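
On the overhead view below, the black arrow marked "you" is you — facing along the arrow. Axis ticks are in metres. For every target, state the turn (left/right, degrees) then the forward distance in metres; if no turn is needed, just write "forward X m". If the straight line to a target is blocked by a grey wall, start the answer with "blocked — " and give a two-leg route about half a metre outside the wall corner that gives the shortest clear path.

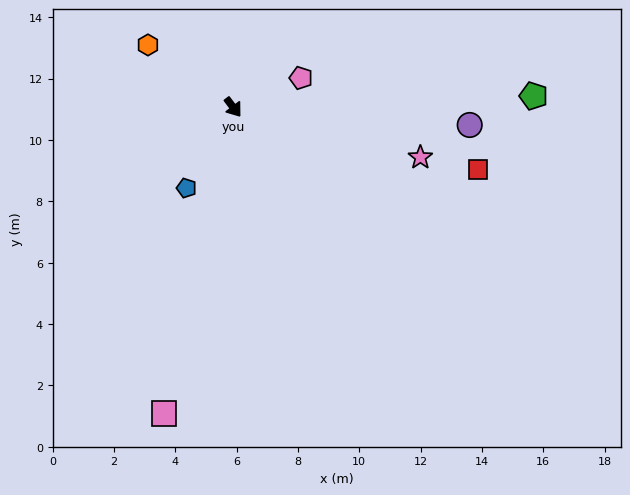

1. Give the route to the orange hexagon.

turn right 163°, forward 3.4 m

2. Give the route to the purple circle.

turn left 49°, forward 7.7 m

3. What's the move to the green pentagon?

turn left 55°, forward 9.8 m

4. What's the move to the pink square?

turn right 50°, forward 10.2 m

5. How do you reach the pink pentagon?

turn left 76°, forward 2.4 m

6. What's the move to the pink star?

turn left 38°, forward 6.3 m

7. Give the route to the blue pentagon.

turn right 67°, forward 3.0 m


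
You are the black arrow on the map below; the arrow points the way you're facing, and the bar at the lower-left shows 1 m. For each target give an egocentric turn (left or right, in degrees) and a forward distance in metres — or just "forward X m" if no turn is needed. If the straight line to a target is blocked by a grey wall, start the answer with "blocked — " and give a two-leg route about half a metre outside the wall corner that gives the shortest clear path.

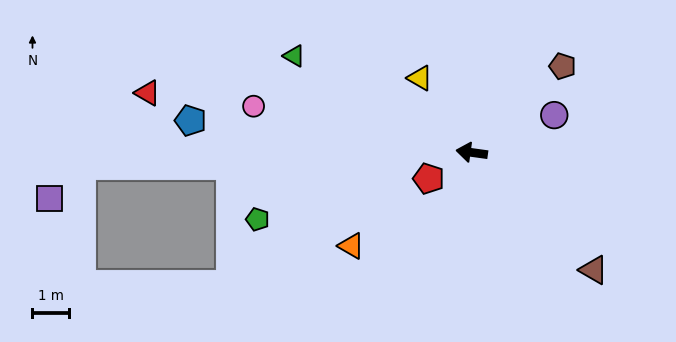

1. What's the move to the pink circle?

turn right 4°, forward 6.2 m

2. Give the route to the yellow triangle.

turn right 47°, forward 2.5 m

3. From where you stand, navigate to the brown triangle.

turn left 144°, forward 4.7 m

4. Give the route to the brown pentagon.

turn right 129°, forward 3.5 m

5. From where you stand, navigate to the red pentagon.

turn left 39°, forward 1.4 m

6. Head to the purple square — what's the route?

blocked — turn left 10°, forward 10.8 m, then turn left 45°, forward 1.3 m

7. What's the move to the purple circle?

turn right 148°, forward 2.5 m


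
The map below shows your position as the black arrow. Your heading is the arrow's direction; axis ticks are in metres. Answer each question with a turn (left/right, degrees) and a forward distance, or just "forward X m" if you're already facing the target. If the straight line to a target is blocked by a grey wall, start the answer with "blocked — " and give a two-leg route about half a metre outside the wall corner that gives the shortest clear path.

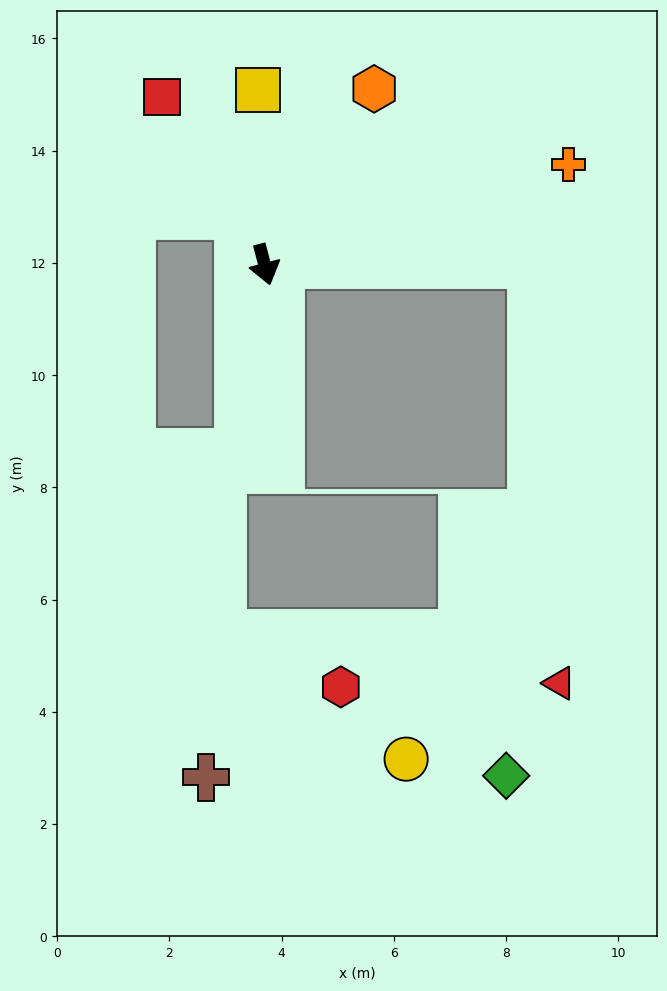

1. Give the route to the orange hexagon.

turn left 133°, forward 3.7 m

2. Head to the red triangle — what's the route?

blocked — turn left 75°, forward 4.8 m, then turn right 86°, forward 7.5 m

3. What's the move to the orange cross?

turn left 94°, forward 5.7 m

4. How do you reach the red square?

turn right 163°, forward 3.5 m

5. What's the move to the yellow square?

turn left 168°, forward 3.1 m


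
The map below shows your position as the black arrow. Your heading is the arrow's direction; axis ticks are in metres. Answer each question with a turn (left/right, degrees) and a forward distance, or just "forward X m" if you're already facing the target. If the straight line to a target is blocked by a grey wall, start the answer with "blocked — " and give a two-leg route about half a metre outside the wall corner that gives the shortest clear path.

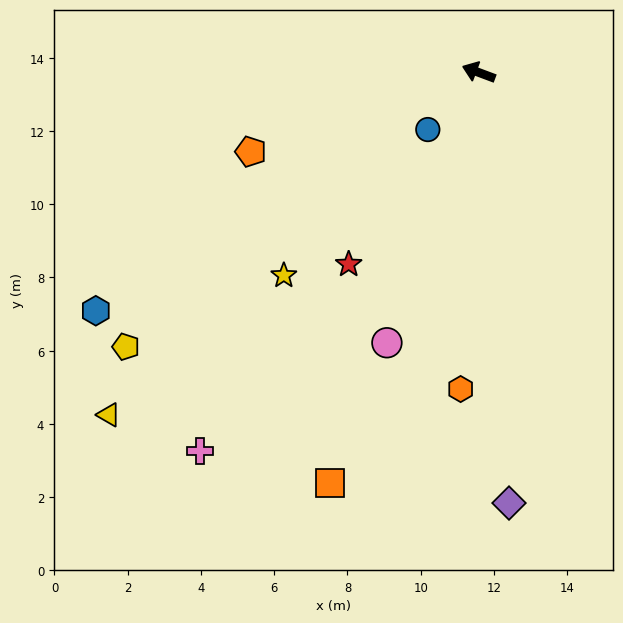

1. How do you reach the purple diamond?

turn left 115°, forward 11.8 m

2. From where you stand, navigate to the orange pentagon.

turn left 40°, forward 6.6 m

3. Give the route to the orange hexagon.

turn left 107°, forward 8.7 m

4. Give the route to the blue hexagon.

turn left 52°, forward 12.3 m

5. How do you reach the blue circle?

turn left 69°, forward 2.1 m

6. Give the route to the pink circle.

turn left 92°, forward 7.8 m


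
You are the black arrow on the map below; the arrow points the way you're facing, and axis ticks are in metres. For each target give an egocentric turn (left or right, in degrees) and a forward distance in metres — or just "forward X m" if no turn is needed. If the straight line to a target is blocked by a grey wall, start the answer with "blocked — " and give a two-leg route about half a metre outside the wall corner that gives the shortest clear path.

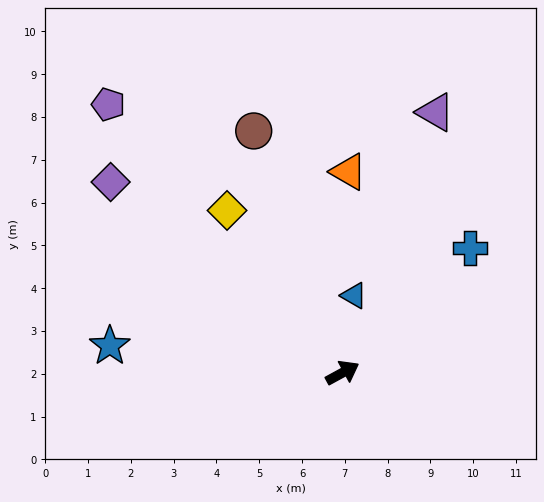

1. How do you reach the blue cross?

turn left 16°, forward 4.2 m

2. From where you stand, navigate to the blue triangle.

turn left 53°, forward 1.8 m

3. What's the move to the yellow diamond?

turn left 97°, forward 4.7 m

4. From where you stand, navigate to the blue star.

turn left 145°, forward 5.5 m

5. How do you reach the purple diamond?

turn left 112°, forward 7.0 m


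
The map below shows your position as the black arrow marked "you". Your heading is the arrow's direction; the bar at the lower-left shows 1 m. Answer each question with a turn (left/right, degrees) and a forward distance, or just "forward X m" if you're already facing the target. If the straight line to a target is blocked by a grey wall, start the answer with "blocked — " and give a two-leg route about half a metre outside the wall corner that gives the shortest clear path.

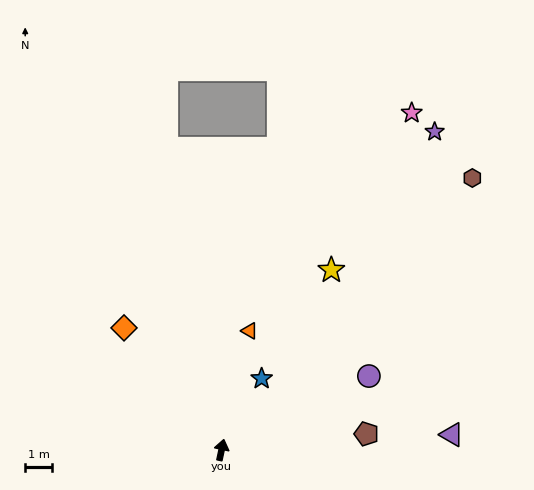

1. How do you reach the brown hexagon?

turn right 31°, forward 13.8 m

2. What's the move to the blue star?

turn right 17°, forward 3.1 m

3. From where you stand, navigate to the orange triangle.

forward 4.6 m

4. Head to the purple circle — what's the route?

turn right 51°, forward 6.1 m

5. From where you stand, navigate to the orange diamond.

turn left 51°, forward 5.8 m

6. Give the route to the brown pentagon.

turn right 72°, forward 5.4 m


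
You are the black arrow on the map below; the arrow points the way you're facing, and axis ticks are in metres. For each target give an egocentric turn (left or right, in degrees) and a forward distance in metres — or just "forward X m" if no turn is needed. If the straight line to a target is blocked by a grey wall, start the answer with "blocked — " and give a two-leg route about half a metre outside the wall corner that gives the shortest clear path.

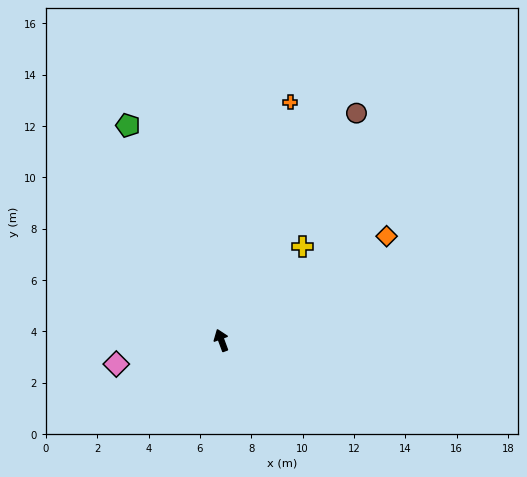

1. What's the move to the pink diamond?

turn left 82°, forward 4.2 m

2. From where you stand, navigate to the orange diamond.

turn right 78°, forward 7.6 m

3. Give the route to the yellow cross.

turn right 61°, forward 4.8 m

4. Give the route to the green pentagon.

turn left 3°, forward 9.1 m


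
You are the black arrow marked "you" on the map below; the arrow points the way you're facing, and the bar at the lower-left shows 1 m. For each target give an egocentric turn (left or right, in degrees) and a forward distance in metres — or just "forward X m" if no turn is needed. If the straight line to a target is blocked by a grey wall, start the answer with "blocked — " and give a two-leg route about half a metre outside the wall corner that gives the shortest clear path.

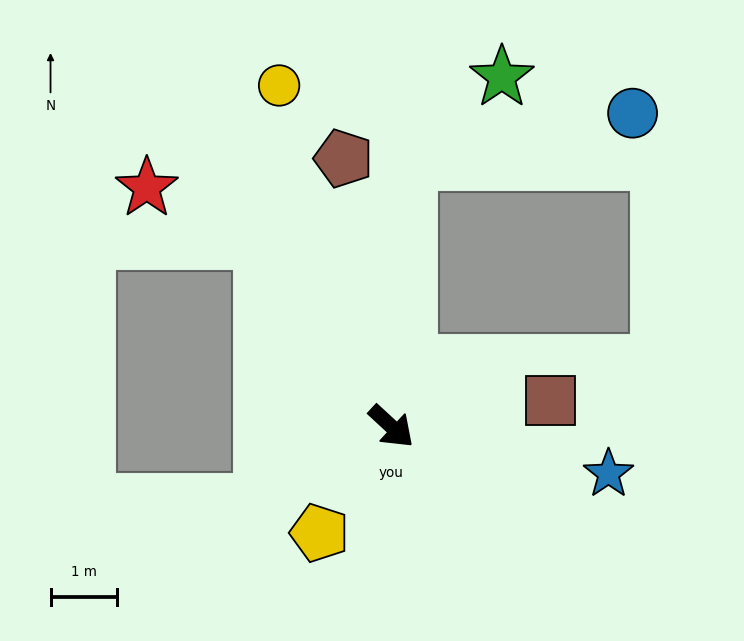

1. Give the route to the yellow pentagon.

turn right 81°, forward 1.9 m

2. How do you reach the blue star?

turn left 30°, forward 3.4 m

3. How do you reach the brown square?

turn left 52°, forward 2.4 m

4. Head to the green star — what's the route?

blocked — turn left 129°, forward 4.0 m, then turn right 44°, forward 1.9 m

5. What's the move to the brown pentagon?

turn left 143°, forward 4.1 m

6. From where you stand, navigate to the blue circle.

blocked — turn left 129°, forward 4.0 m, then turn right 74°, forward 3.5 m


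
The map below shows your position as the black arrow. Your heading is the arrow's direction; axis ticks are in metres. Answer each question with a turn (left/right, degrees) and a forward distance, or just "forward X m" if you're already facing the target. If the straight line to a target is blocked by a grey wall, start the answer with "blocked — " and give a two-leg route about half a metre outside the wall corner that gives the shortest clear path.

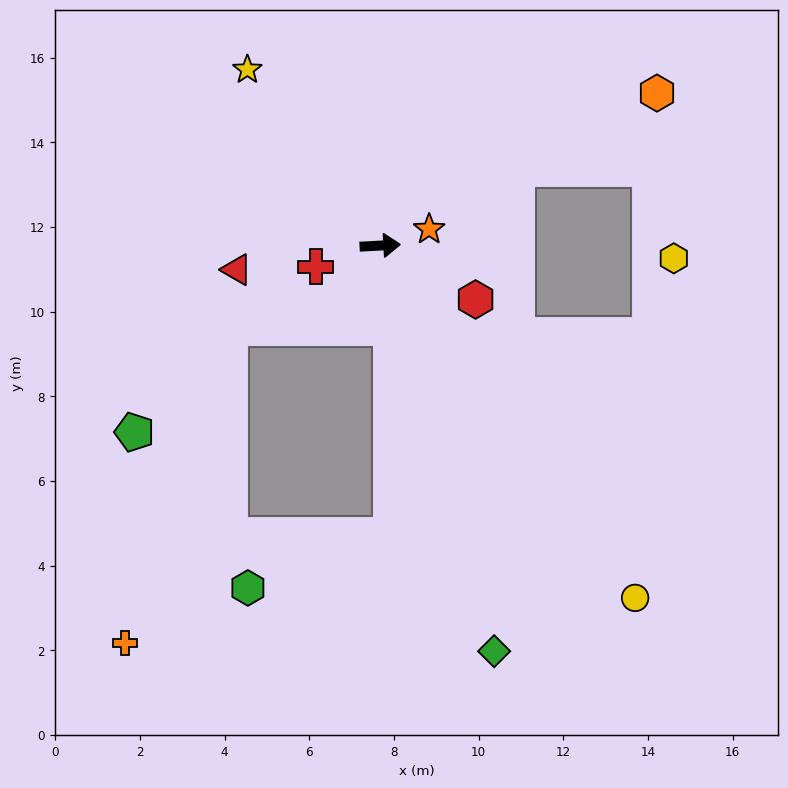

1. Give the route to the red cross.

turn right 165°, forward 1.6 m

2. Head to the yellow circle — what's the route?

turn right 57°, forward 10.3 m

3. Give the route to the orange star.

turn left 15°, forward 1.2 m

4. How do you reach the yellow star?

turn left 124°, forward 5.2 m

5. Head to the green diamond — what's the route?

turn right 77°, forward 10.0 m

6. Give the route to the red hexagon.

turn right 33°, forward 2.6 m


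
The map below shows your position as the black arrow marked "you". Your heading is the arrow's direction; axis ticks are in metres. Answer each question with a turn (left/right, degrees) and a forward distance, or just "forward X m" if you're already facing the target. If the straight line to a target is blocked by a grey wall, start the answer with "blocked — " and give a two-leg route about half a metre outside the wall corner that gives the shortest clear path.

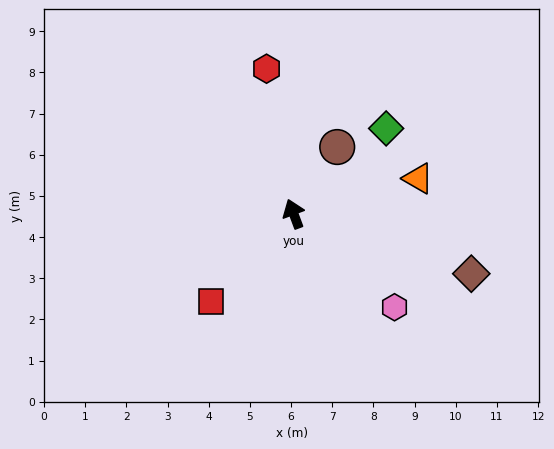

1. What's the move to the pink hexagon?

turn right 153°, forward 3.3 m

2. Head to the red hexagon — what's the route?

turn right 10°, forward 3.6 m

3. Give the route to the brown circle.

turn right 54°, forward 1.9 m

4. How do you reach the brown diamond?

turn right 129°, forward 4.6 m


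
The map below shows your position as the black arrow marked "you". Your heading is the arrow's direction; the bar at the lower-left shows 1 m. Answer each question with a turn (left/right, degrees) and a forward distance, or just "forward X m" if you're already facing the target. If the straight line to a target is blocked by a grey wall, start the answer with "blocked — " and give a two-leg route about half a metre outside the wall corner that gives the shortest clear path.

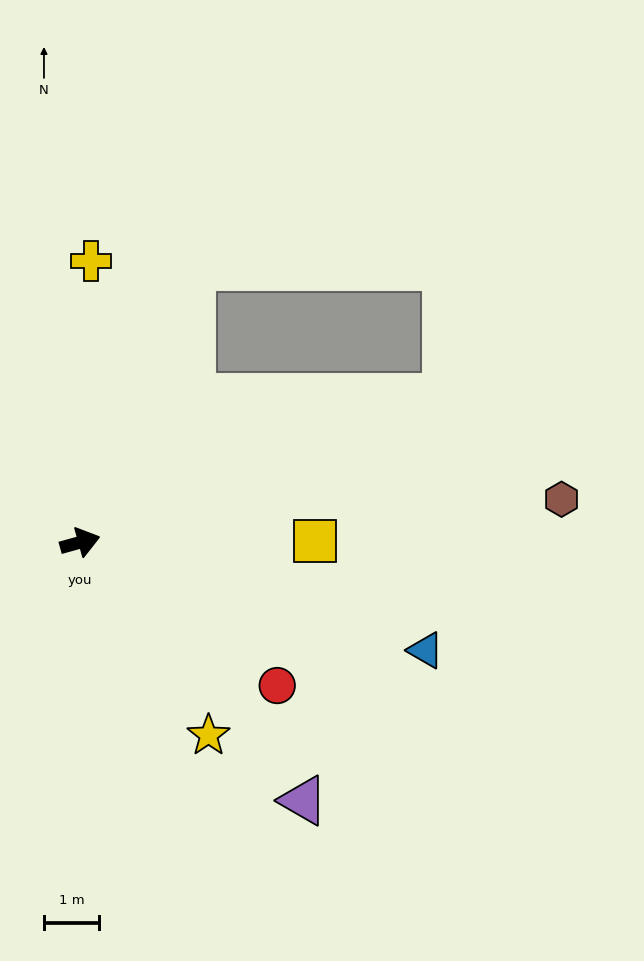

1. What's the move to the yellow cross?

turn left 72°, forward 5.1 m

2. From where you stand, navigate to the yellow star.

turn right 72°, forward 4.2 m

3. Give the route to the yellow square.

turn right 15°, forward 4.2 m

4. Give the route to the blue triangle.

turn right 33°, forward 6.5 m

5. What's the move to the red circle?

turn right 51°, forward 4.4 m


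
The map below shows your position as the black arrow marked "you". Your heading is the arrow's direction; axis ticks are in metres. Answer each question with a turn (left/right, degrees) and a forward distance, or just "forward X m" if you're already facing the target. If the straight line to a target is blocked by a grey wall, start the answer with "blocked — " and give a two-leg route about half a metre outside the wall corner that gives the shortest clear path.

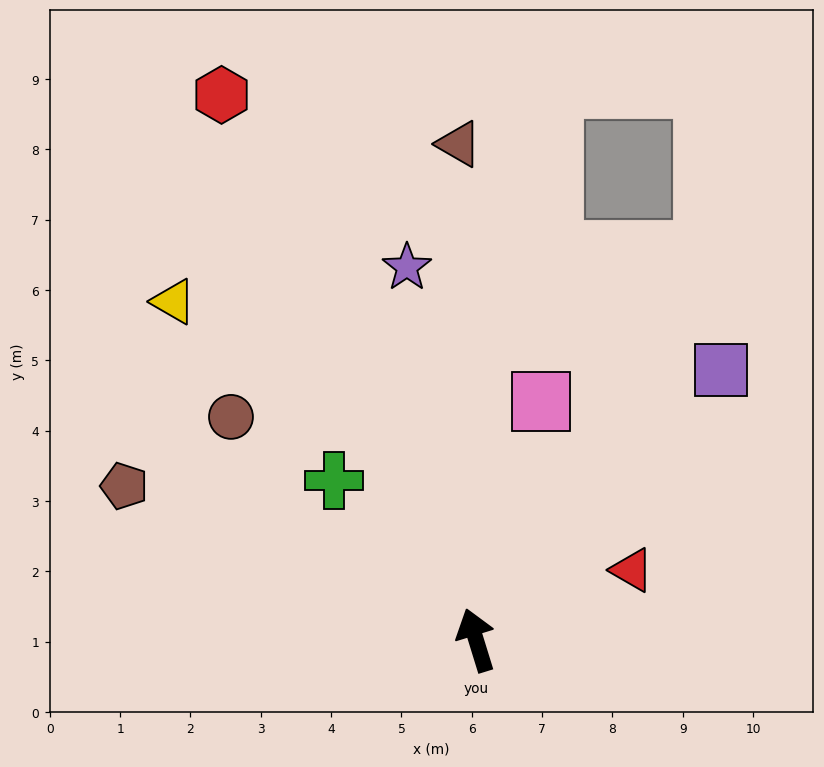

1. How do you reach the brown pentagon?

turn left 49°, forward 5.5 m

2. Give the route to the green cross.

turn left 25°, forward 3.0 m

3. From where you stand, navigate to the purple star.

turn right 7°, forward 5.4 m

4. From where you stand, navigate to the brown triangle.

turn right 15°, forward 7.1 m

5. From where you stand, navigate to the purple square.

turn right 59°, forward 5.2 m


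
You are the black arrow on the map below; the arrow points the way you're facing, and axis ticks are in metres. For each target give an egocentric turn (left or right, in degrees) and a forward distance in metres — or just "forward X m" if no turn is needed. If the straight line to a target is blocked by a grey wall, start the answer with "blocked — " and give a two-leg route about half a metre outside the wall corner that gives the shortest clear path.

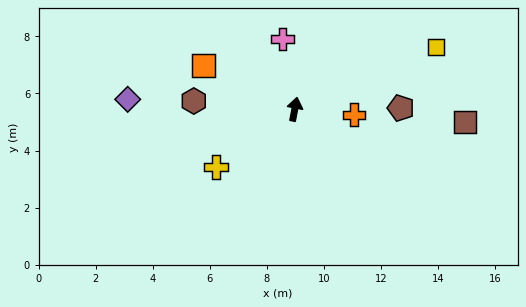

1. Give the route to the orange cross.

turn right 84°, forward 2.1 m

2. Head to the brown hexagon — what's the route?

turn left 96°, forward 3.6 m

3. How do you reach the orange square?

turn left 75°, forward 3.5 m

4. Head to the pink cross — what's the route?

turn left 21°, forward 2.5 m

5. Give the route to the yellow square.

turn right 55°, forward 5.4 m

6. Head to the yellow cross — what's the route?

turn left 137°, forward 3.4 m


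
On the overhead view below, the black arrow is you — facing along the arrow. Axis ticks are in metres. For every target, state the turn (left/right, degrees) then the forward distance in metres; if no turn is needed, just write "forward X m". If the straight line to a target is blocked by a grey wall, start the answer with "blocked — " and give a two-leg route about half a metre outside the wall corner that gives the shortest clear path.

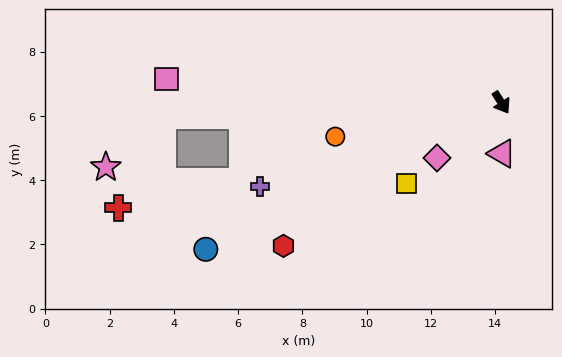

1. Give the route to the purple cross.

turn right 103°, forward 7.9 m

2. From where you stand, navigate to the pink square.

turn right 126°, forward 10.4 m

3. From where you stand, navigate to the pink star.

blocked — turn right 120°, forward 10.5 m, then turn left 40°, forward 2.4 m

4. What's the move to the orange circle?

turn right 111°, forward 5.3 m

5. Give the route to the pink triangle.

turn right 32°, forward 1.6 m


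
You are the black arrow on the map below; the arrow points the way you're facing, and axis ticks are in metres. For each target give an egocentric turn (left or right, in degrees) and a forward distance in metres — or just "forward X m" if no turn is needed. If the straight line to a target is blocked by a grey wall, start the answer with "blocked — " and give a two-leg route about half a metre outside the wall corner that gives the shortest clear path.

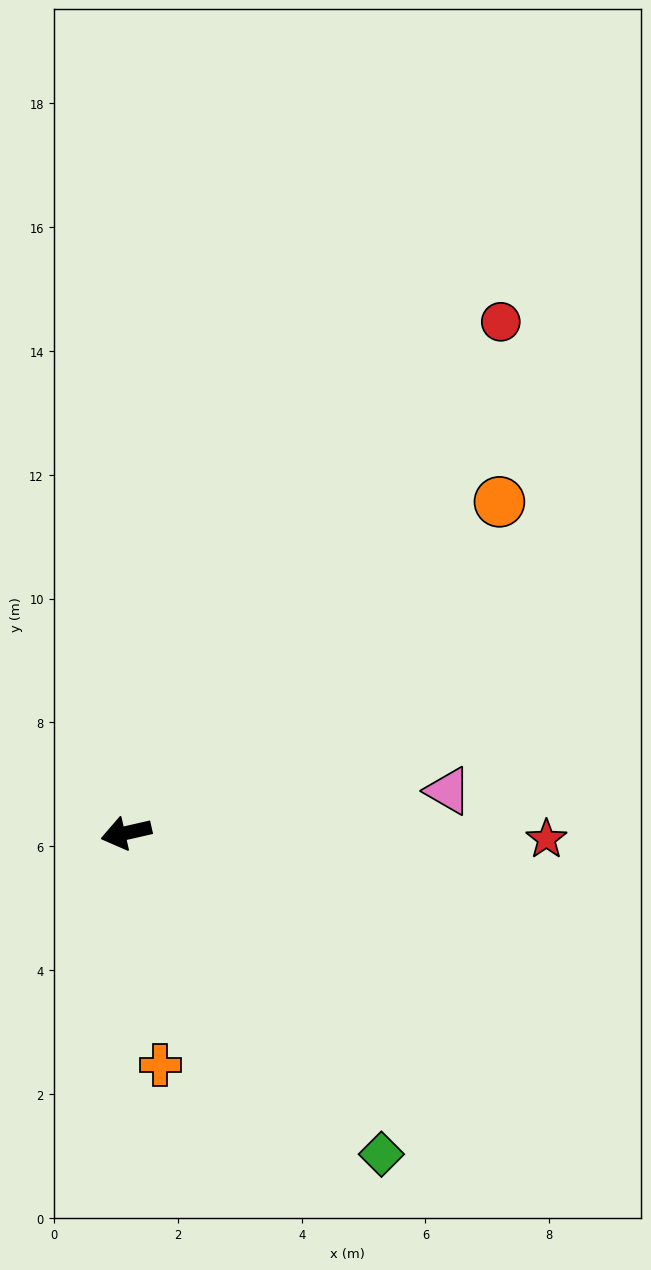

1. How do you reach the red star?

turn left 166°, forward 6.8 m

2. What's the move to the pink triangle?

turn left 175°, forward 5.2 m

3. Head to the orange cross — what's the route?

turn left 86°, forward 3.8 m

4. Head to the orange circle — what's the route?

turn right 151°, forward 8.1 m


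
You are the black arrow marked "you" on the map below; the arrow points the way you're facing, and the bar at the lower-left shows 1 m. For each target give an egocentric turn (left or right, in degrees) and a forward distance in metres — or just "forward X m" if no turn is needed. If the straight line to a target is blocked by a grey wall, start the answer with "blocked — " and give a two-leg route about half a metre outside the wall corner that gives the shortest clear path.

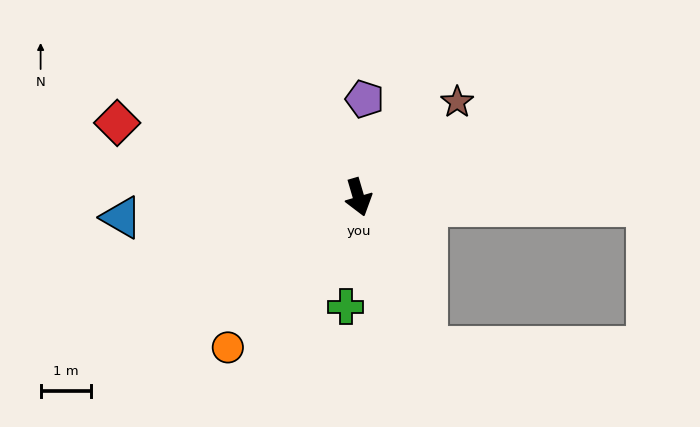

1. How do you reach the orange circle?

turn right 57°, forward 4.0 m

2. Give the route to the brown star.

turn left 118°, forward 2.7 m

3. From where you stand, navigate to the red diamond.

turn right 123°, forward 5.0 m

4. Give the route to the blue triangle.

turn right 101°, forward 4.8 m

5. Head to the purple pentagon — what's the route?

turn left 160°, forward 2.0 m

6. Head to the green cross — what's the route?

turn right 23°, forward 2.2 m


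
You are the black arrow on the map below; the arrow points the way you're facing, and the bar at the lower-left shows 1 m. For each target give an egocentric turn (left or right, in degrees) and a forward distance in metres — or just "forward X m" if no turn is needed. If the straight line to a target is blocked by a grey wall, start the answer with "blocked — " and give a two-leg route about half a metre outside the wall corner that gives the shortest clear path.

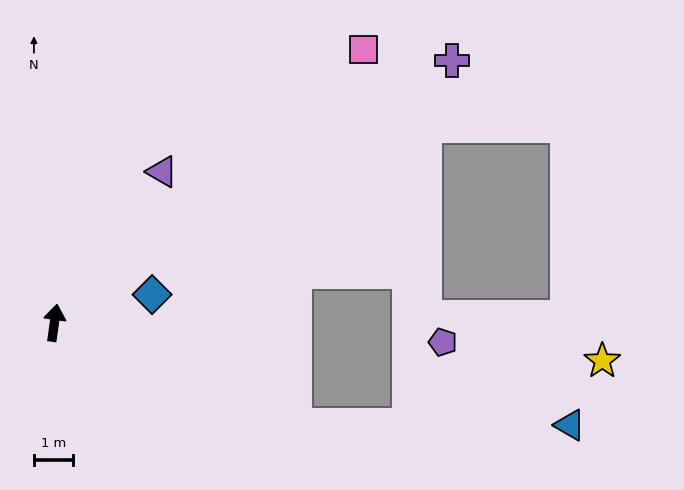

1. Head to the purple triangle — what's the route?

turn right 27°, forward 4.7 m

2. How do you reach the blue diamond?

turn right 66°, forward 2.6 m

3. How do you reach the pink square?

turn right 40°, forward 10.5 m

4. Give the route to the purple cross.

turn right 49°, forward 12.1 m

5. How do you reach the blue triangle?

blocked — turn right 105°, forward 6.7 m, then turn left 23°, forward 7.0 m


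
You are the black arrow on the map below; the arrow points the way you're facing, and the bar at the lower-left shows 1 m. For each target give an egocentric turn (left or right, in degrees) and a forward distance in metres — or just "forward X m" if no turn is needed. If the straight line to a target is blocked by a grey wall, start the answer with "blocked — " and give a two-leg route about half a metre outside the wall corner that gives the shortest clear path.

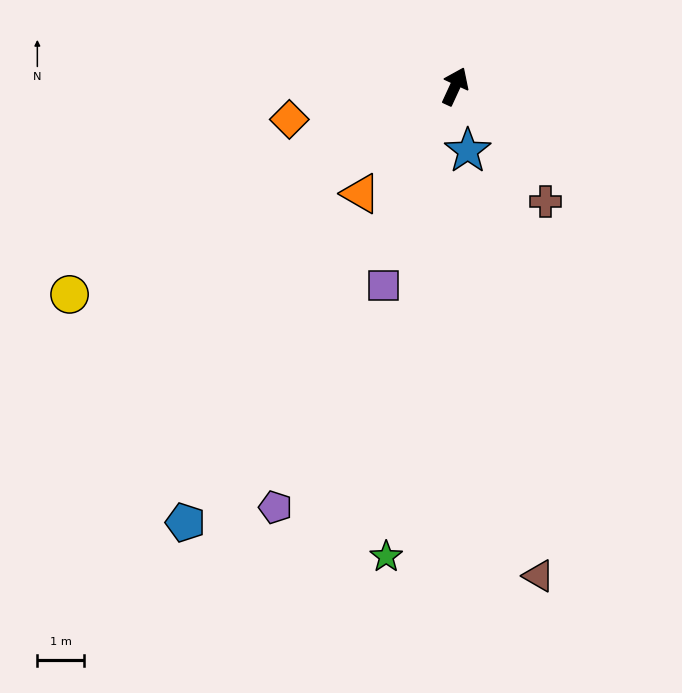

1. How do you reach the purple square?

turn right 175°, forward 4.5 m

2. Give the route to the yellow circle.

turn left 143°, forward 9.3 m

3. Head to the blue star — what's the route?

turn right 144°, forward 1.4 m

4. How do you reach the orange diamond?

turn left 126°, forward 3.6 m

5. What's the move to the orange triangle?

turn left 163°, forward 3.0 m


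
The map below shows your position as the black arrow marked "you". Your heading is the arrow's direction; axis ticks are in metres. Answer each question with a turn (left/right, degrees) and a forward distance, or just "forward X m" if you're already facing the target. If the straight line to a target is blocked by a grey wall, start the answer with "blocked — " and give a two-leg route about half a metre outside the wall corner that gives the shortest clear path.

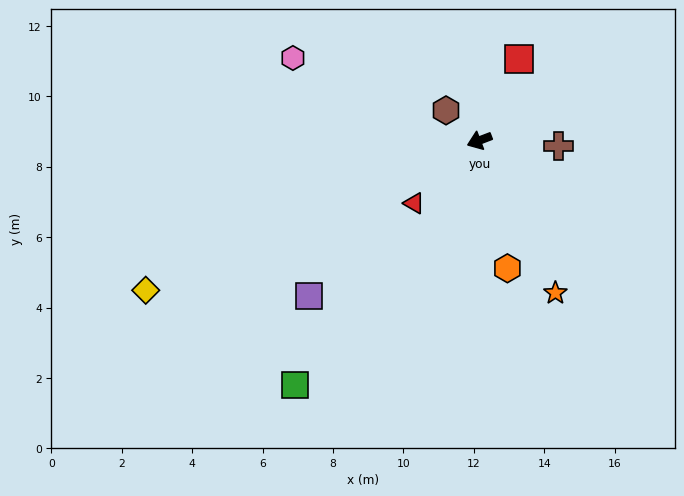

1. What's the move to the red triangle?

turn left 23°, forward 2.6 m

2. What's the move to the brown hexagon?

turn right 63°, forward 1.3 m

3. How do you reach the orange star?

turn left 96°, forward 4.8 m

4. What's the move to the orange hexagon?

turn left 81°, forward 3.7 m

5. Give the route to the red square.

turn right 137°, forward 2.6 m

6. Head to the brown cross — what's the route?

turn left 155°, forward 2.3 m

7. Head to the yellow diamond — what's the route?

turn left 3°, forward 10.4 m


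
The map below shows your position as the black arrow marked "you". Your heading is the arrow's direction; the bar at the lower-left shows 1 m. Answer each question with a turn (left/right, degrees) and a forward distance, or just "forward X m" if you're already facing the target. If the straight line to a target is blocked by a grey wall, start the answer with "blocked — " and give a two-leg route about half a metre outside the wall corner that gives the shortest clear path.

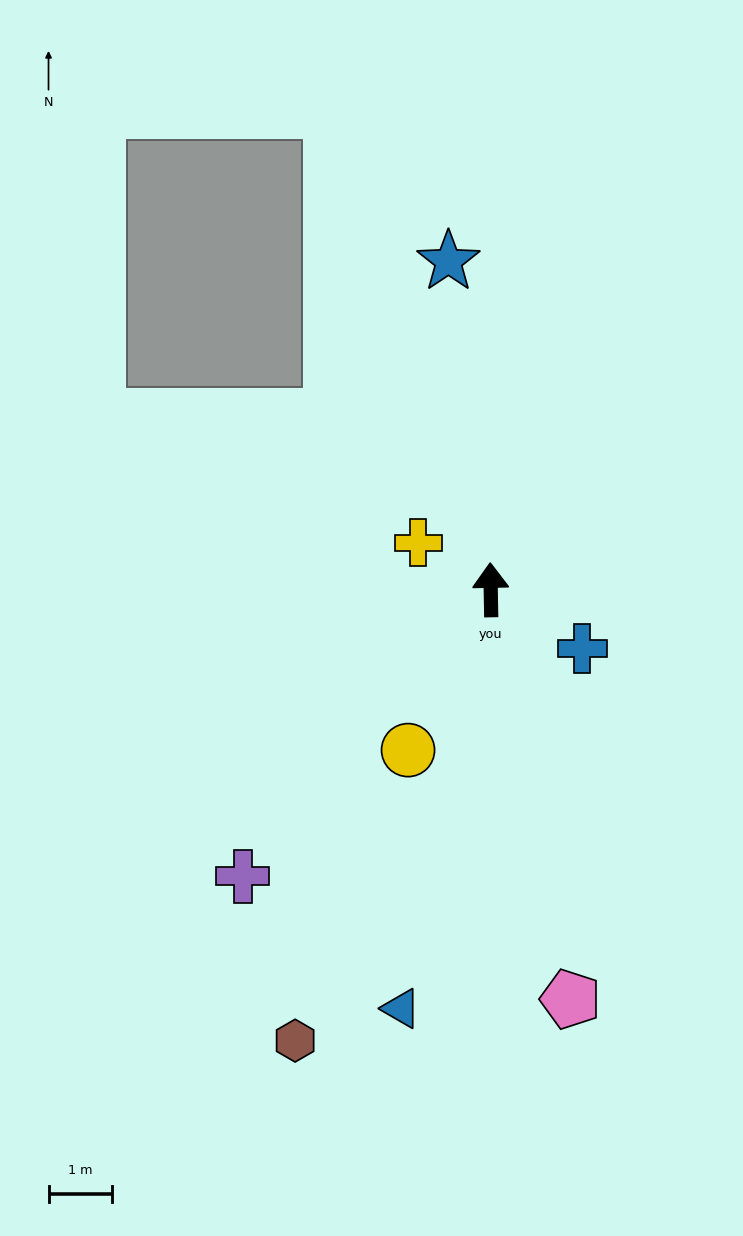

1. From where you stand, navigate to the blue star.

turn left 6°, forward 5.2 m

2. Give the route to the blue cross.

turn right 124°, forward 1.7 m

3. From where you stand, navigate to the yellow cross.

turn left 56°, forward 1.4 m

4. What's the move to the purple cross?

turn left 138°, forward 5.9 m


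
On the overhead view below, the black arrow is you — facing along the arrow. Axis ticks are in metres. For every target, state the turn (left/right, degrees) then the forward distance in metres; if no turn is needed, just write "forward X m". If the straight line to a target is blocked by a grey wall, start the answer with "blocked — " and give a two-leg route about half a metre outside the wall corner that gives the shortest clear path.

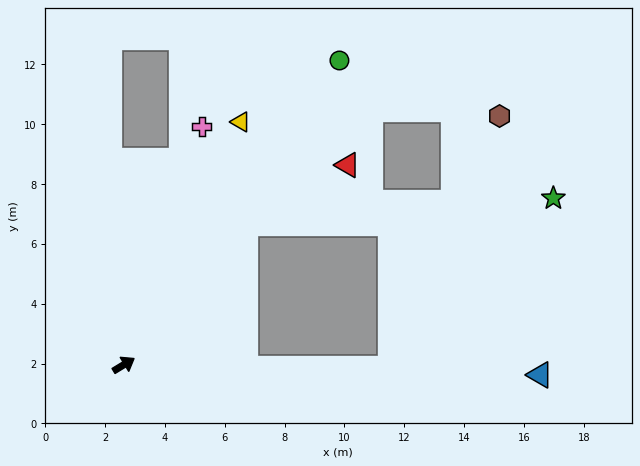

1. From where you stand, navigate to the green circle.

turn left 23°, forward 12.5 m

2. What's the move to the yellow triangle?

turn left 33°, forward 9.0 m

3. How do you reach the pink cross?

turn left 41°, forward 8.4 m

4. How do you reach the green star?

blocked — turn left 18°, forward 6.2 m, then turn right 45°, forward 10.3 m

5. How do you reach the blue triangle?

turn right 33°, forward 13.9 m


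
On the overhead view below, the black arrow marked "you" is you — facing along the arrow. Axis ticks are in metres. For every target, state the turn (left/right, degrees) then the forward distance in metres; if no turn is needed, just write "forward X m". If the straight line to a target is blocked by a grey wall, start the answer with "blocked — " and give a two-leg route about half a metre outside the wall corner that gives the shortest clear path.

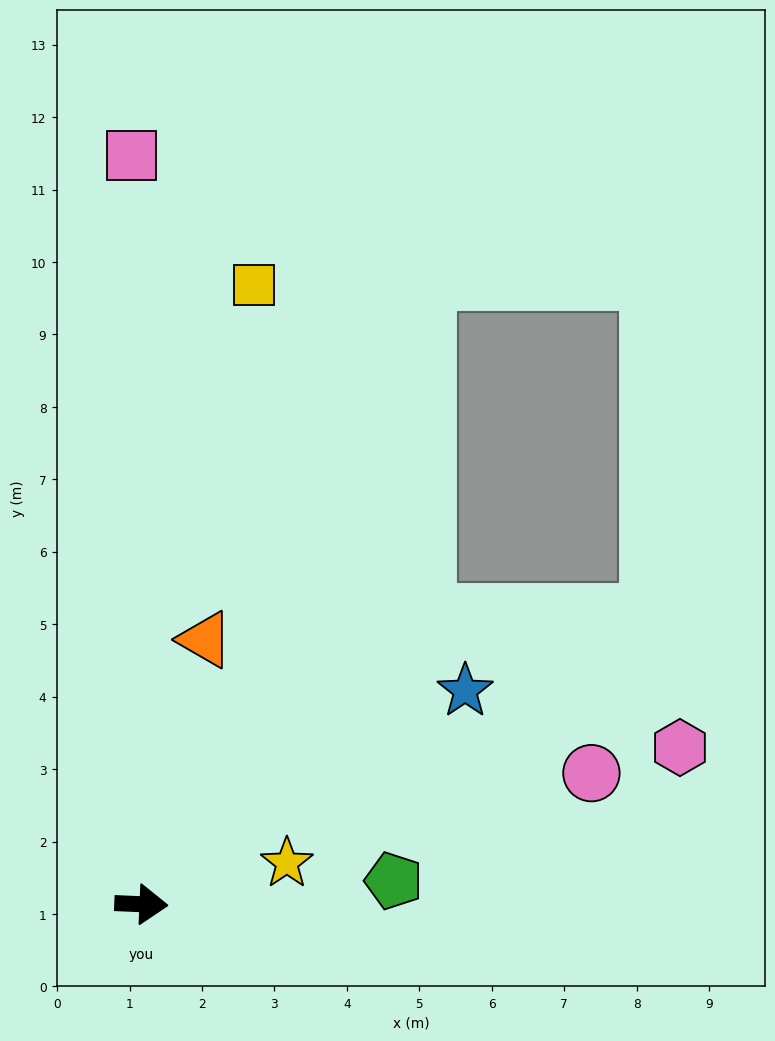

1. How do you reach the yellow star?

turn left 18°, forward 2.1 m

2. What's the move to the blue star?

turn left 36°, forward 5.4 m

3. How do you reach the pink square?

turn left 93°, forward 10.3 m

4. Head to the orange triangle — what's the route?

turn left 79°, forward 3.8 m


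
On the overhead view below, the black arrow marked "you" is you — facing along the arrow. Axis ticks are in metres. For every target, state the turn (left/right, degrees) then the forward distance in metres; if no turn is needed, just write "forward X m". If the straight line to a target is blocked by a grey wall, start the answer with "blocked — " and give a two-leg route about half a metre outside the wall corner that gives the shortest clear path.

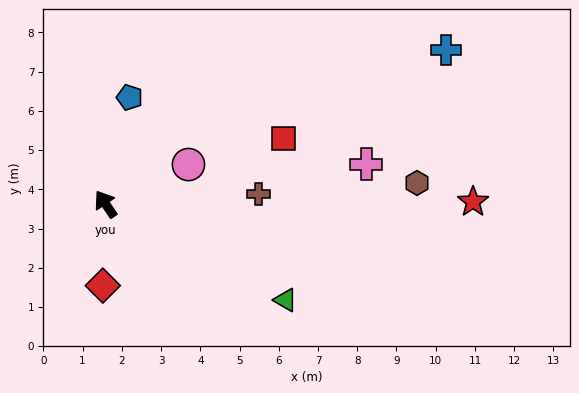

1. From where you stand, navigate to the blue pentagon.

turn right 47°, forward 2.8 m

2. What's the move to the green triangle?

turn right 152°, forward 5.2 m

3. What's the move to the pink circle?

turn right 99°, forward 2.3 m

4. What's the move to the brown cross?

turn right 120°, forward 3.9 m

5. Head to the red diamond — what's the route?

turn left 144°, forward 2.1 m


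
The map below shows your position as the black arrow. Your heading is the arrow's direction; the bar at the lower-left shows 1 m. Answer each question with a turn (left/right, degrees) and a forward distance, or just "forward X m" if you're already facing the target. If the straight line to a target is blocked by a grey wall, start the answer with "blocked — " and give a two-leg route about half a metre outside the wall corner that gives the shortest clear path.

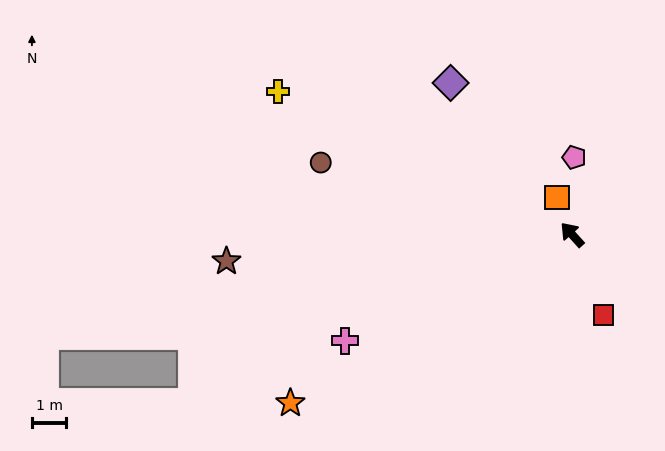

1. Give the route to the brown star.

turn left 52°, forward 10.0 m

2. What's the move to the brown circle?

turn left 32°, forward 7.6 m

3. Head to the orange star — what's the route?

turn left 79°, forward 9.5 m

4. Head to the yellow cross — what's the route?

turn left 22°, forward 9.5 m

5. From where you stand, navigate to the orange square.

turn right 19°, forward 1.2 m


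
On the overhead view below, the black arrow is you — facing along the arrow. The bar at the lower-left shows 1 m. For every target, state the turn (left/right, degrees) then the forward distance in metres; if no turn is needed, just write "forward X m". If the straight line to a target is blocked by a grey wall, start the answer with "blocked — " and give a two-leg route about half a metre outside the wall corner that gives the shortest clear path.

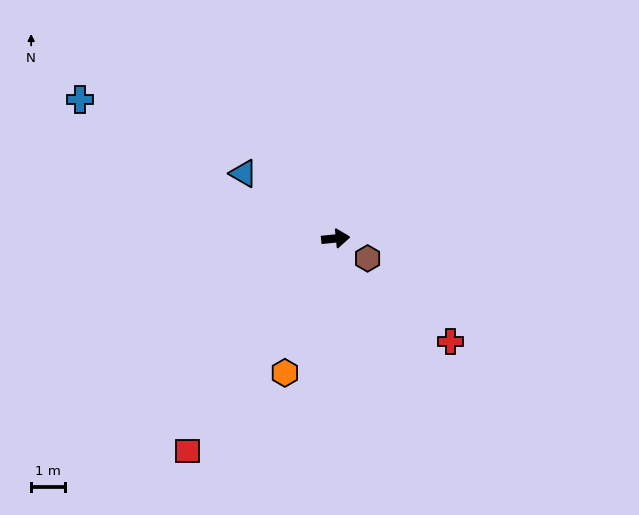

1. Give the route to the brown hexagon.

turn right 38°, forward 1.1 m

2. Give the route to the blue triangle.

turn left 139°, forward 3.3 m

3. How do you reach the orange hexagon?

turn right 116°, forward 4.2 m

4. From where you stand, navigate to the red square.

turn right 131°, forward 7.6 m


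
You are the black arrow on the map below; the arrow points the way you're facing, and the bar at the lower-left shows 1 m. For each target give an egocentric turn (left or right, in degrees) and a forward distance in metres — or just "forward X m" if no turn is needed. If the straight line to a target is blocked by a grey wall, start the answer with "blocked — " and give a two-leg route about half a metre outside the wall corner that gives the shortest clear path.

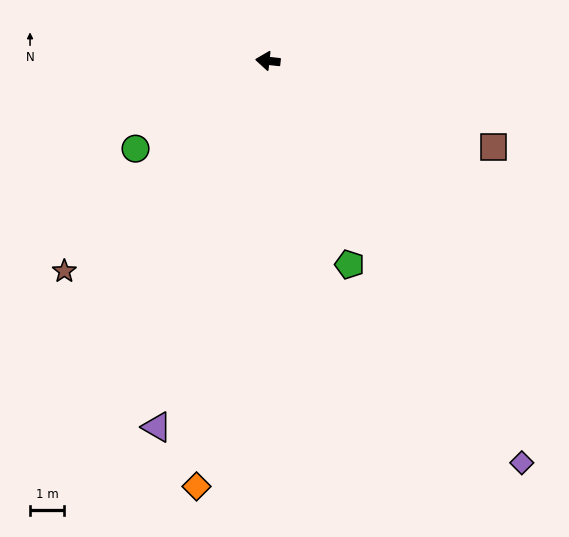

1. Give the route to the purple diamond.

turn left 128°, forward 13.8 m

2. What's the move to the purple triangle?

turn left 79°, forward 11.1 m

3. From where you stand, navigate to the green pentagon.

turn left 118°, forward 6.4 m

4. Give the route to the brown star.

turn left 52°, forward 8.5 m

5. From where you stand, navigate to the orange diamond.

turn left 87°, forward 12.6 m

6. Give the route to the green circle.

turn left 40°, forward 4.6 m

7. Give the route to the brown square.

turn left 165°, forward 7.0 m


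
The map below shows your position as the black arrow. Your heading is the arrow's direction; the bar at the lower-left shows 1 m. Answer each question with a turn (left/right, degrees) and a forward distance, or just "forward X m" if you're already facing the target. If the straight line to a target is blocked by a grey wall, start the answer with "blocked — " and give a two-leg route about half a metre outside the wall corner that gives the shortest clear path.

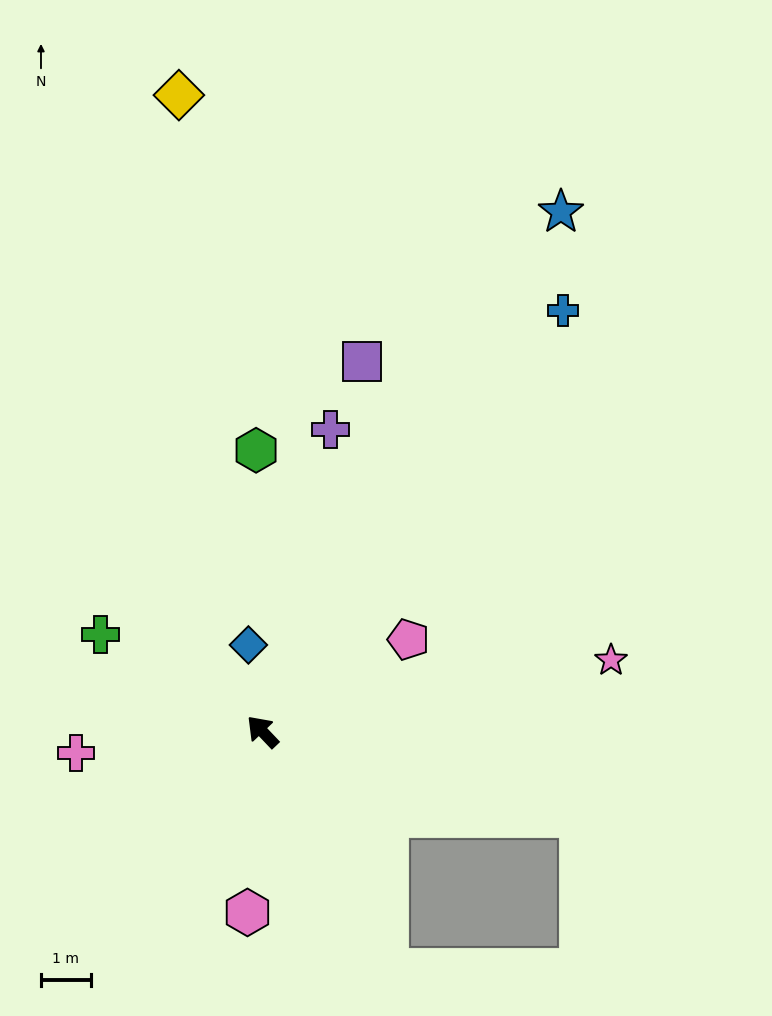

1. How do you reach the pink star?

turn right 122°, forward 7.2 m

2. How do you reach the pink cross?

turn left 53°, forward 3.8 m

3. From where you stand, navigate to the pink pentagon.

turn right 101°, forward 3.5 m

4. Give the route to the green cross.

turn left 15°, forward 3.8 m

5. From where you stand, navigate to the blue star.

turn right 73°, forward 12.1 m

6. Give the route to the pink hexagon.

turn left 132°, forward 3.7 m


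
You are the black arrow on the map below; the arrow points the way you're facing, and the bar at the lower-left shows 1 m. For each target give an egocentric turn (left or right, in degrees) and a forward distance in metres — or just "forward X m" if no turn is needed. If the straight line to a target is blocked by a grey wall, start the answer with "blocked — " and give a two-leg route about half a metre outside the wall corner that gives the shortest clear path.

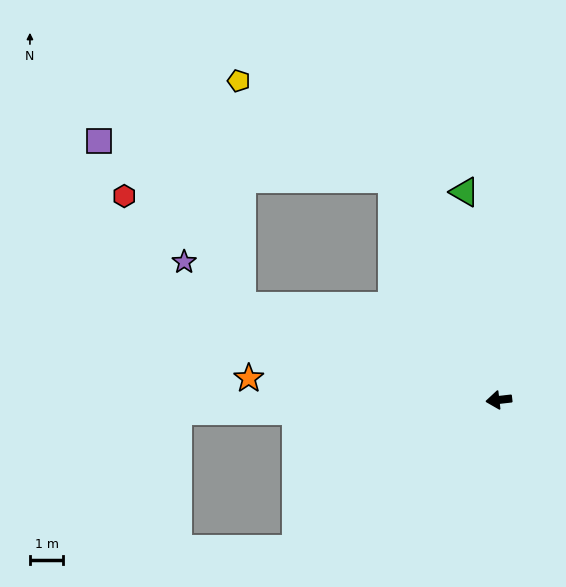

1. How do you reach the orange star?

turn right 11°, forward 7.6 m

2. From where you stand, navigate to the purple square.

blocked — turn right 71°, forward 7.4 m, then turn left 57°, forward 8.9 m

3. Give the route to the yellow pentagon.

blocked — turn right 71°, forward 7.4 m, then turn left 32°, forward 5.5 m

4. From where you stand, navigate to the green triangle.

turn right 87°, forward 6.4 m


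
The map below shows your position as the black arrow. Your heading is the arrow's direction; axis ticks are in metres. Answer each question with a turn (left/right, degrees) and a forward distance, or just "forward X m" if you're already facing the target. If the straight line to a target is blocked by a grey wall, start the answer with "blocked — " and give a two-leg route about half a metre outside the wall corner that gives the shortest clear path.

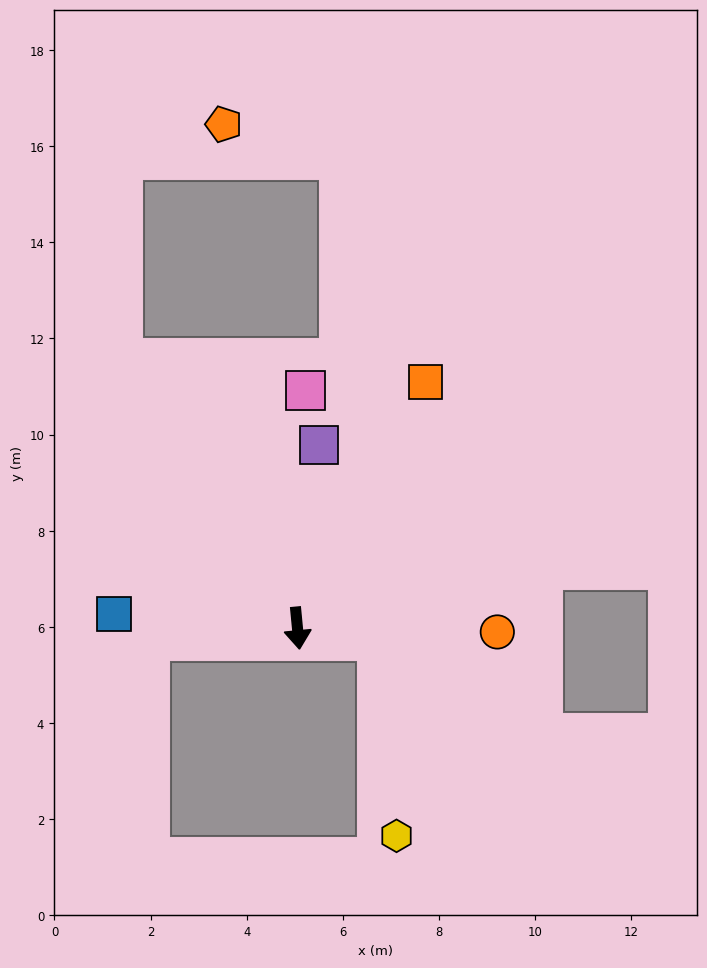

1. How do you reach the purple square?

turn left 168°, forward 3.8 m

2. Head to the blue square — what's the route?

turn right 100°, forward 3.8 m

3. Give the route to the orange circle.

turn left 83°, forward 4.2 m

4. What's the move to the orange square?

turn left 147°, forward 5.8 m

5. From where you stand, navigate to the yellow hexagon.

blocked — turn left 76°, forward 1.7 m, then turn right 76°, forward 4.1 m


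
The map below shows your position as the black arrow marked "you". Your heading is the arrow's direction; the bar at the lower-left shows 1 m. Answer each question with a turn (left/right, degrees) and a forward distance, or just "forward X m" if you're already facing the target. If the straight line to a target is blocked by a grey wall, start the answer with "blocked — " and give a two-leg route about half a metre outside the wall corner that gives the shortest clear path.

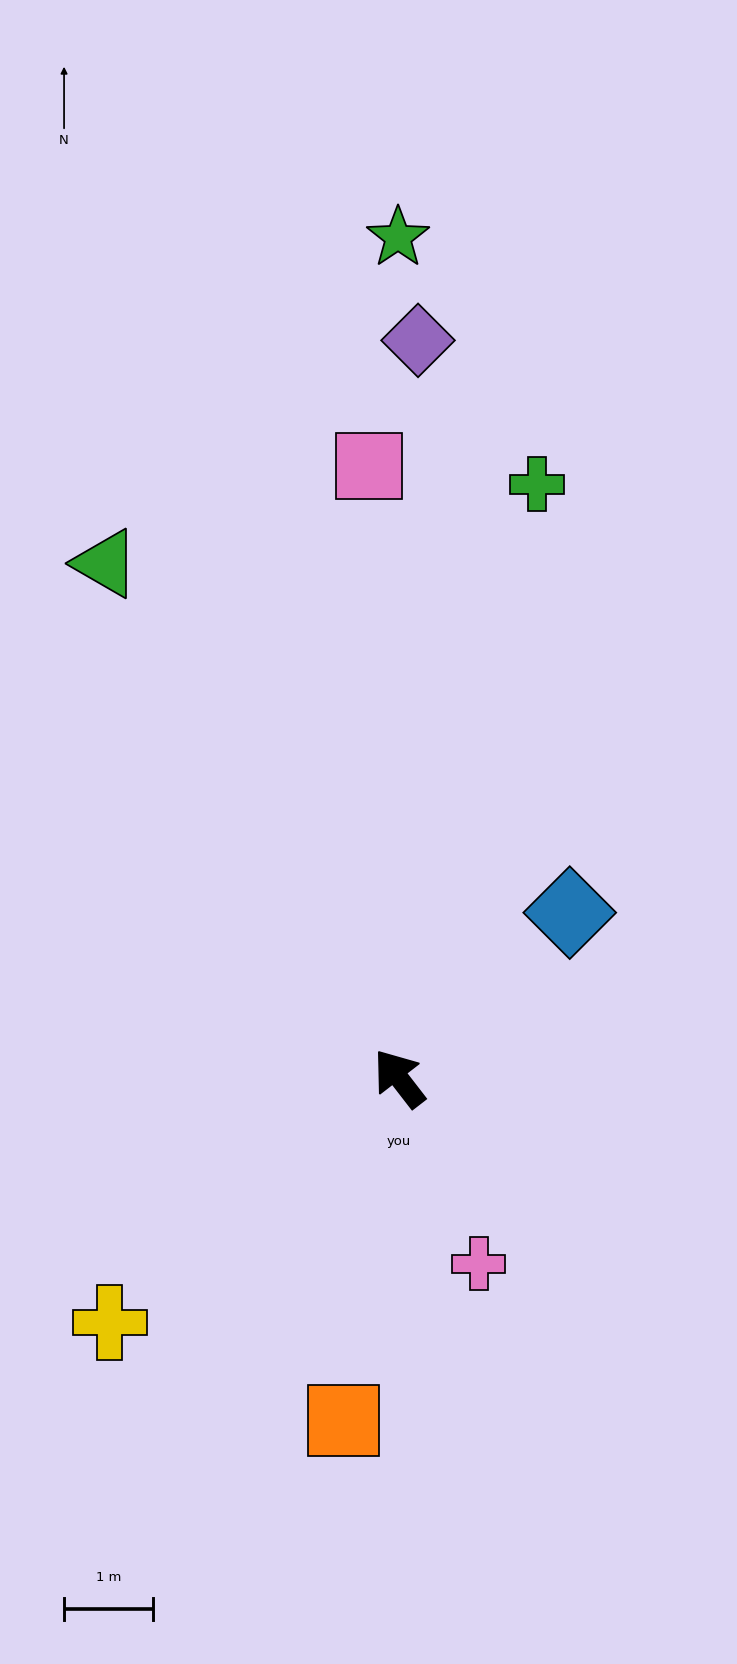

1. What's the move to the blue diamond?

turn right 84°, forward 2.7 m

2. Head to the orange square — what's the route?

turn left 133°, forward 3.9 m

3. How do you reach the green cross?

turn right 51°, forward 6.8 m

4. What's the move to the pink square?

turn right 35°, forward 6.9 m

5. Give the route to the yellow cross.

turn left 93°, forward 4.2 m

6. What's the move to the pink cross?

turn left 166°, forward 2.3 m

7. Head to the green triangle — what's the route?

turn right 8°, forward 6.6 m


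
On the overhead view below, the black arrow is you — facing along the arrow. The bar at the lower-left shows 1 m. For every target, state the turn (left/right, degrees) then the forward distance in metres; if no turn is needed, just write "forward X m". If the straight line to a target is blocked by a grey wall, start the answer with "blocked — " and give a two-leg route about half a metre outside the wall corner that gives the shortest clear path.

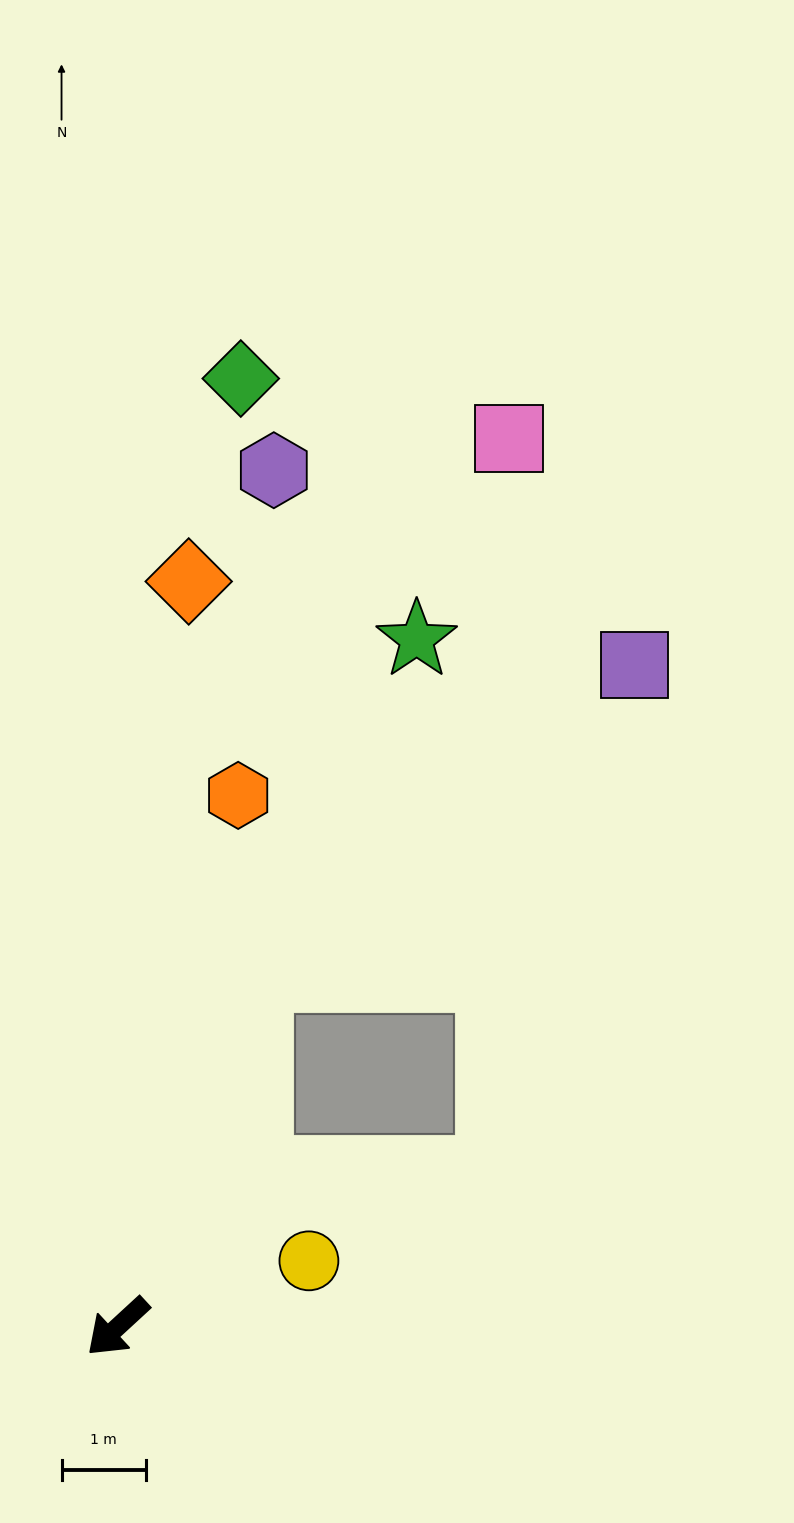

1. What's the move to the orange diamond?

turn right 138°, forward 8.9 m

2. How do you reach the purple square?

blocked — turn right 154°, forward 4.5 m, then turn right 29°, forward 5.8 m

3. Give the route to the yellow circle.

turn left 156°, forward 2.4 m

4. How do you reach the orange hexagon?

turn right 145°, forward 6.5 m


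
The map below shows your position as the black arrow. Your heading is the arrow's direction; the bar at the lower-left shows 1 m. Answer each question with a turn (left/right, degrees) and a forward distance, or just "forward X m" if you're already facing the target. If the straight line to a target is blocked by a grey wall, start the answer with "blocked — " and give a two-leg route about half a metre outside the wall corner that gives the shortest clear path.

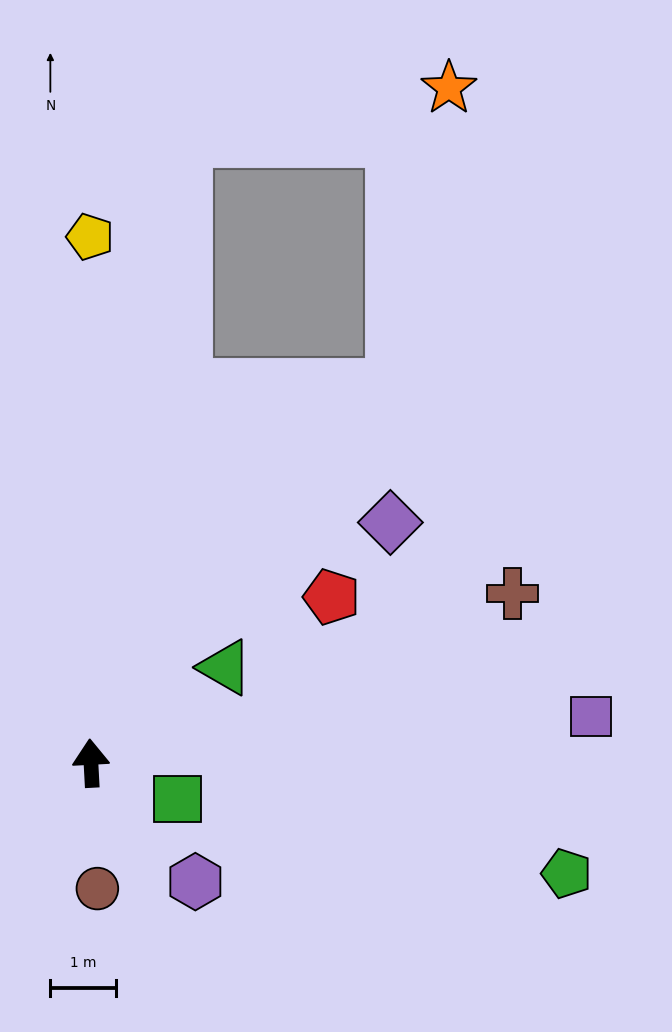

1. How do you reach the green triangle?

turn right 58°, forward 2.5 m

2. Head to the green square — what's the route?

turn right 115°, forward 1.4 m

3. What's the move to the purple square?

turn right 88°, forward 7.6 m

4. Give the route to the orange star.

blocked — turn right 42°, forward 7.3 m, then turn left 28°, forward 4.6 m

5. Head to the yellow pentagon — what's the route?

turn right 3°, forward 8.0 m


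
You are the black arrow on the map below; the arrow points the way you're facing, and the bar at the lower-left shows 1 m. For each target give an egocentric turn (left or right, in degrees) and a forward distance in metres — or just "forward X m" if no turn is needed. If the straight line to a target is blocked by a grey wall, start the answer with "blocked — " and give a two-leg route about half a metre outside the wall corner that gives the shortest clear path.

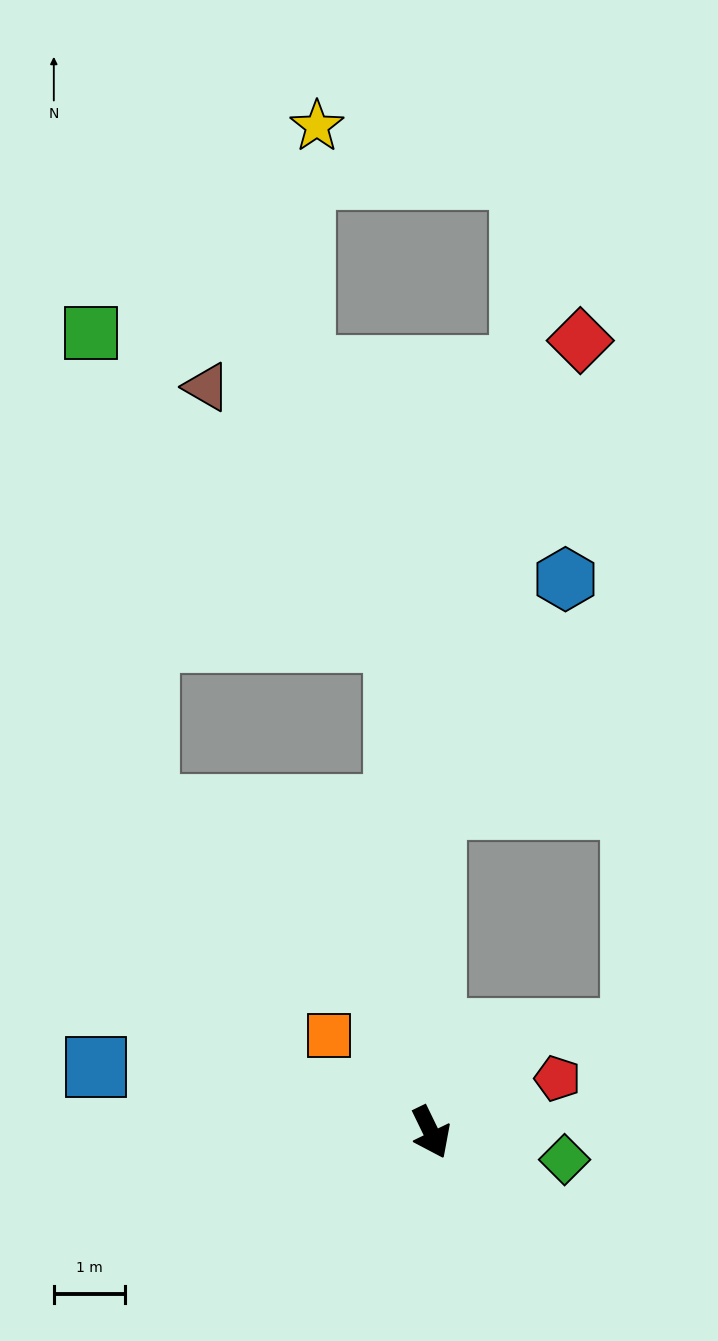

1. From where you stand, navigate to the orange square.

turn right 159°, forward 2.0 m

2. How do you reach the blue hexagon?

blocked — turn left 153°, forward 4.5 m, then turn right 28°, forward 3.7 m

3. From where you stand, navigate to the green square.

blocked — turn left 158°, forward 6.9 m, then turn left 41°, forward 6.1 m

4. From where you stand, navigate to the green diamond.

turn left 53°, forward 1.9 m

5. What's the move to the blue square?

turn right 127°, forward 4.8 m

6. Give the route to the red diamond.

blocked — turn left 153°, forward 4.5 m, then turn right 16°, forward 6.9 m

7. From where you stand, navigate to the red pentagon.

turn left 87°, forward 1.9 m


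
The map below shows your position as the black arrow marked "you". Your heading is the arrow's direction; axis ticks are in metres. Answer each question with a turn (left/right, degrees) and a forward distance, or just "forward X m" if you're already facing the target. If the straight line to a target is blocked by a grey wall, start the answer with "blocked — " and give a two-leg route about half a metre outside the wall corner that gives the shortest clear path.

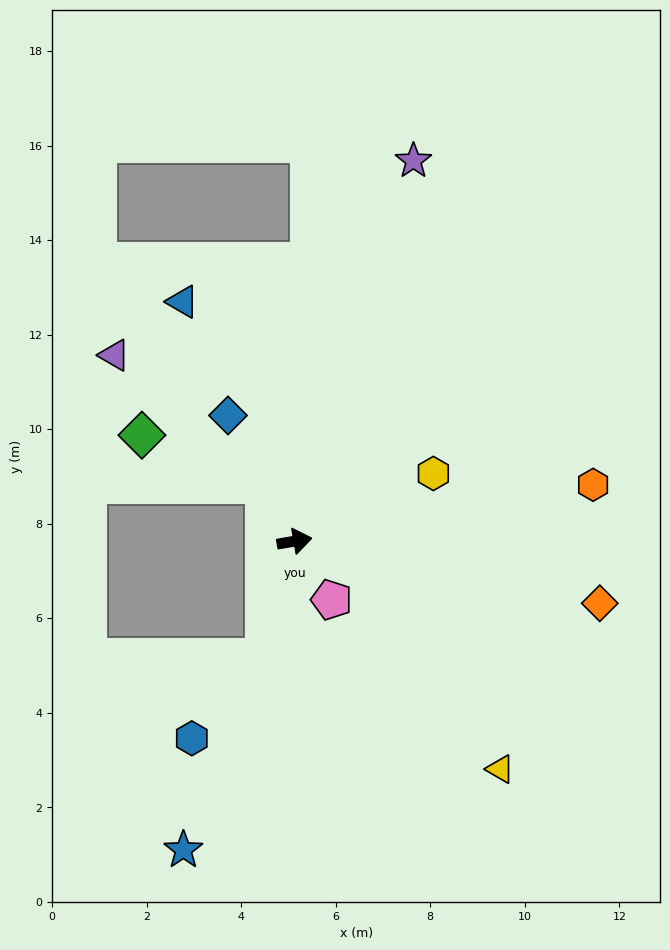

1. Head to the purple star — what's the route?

turn left 63°, forward 8.4 m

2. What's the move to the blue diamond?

turn left 108°, forward 3.0 m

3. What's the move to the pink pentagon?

turn right 67°, forward 1.5 m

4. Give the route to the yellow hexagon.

turn left 16°, forward 3.3 m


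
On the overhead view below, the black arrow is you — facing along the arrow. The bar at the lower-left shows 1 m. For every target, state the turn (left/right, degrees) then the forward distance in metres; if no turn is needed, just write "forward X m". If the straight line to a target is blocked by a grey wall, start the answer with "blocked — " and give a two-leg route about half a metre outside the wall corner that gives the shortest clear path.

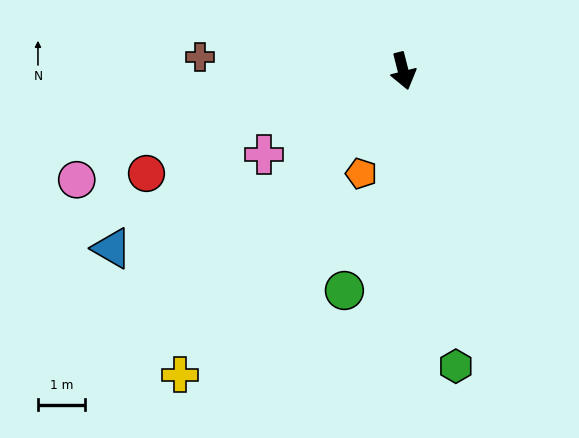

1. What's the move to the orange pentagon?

turn right 36°, forward 2.3 m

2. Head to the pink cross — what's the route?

turn right 73°, forward 3.4 m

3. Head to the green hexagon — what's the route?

turn right 4°, forward 6.4 m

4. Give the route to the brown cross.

turn right 108°, forward 4.3 m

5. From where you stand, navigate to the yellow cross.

turn right 50°, forward 8.0 m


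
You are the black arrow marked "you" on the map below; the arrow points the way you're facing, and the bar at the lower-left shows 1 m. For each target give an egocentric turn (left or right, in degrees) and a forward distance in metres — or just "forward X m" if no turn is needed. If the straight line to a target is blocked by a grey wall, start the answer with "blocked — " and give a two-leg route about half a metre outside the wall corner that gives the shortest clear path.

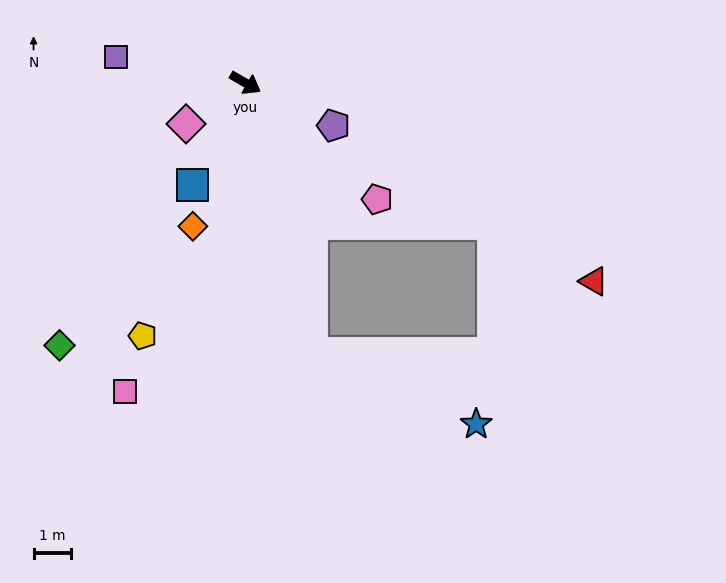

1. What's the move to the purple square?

turn right 161°, forward 3.5 m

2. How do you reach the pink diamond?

turn right 115°, forward 1.9 m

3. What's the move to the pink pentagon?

turn right 11°, forward 4.7 m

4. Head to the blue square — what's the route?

turn right 88°, forward 3.1 m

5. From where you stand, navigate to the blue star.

blocked — turn right 46°, forward 7.4 m, then turn left 53°, forward 4.8 m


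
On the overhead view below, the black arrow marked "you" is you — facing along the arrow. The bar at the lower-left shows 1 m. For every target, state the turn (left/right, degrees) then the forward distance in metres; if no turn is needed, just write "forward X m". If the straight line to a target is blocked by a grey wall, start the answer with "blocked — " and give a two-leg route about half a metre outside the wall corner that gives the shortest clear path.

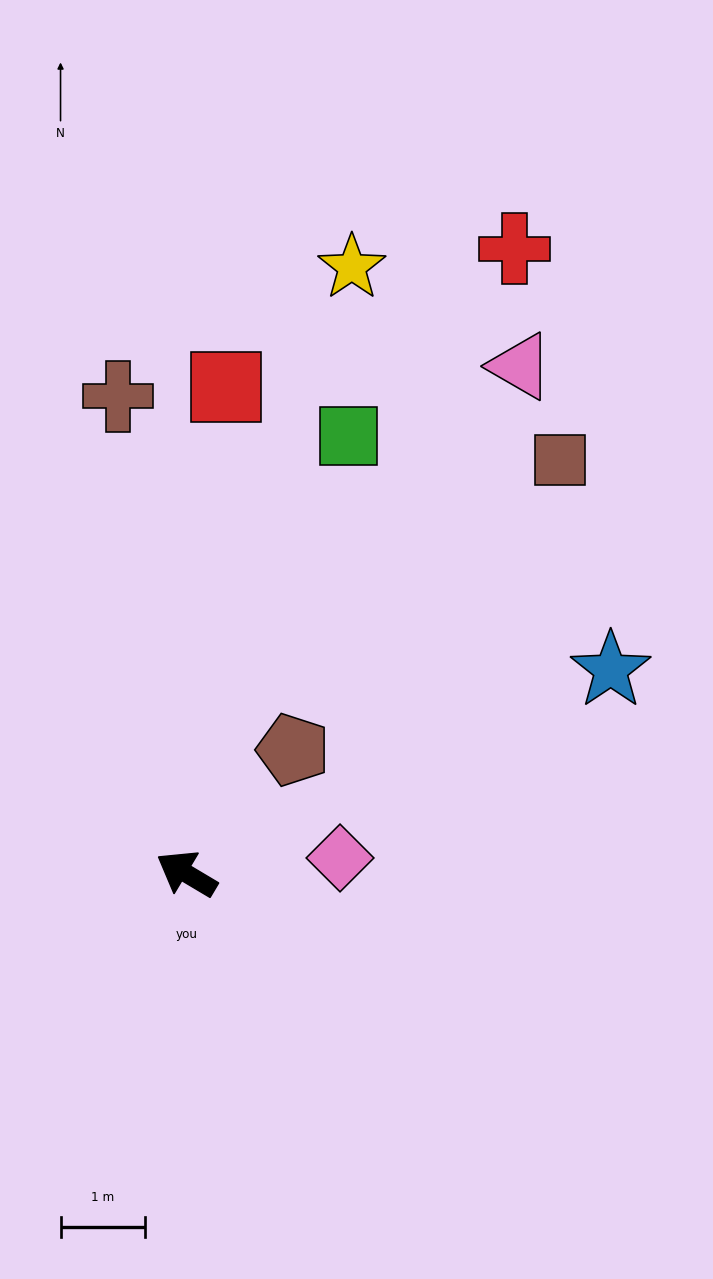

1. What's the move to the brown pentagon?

turn right 100°, forward 1.9 m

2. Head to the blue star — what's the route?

turn right 124°, forward 5.5 m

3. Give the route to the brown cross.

turn right 51°, forward 5.7 m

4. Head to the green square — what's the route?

turn right 80°, forward 5.5 m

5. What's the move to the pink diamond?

turn right 143°, forward 1.8 m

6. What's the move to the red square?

turn right 64°, forward 5.8 m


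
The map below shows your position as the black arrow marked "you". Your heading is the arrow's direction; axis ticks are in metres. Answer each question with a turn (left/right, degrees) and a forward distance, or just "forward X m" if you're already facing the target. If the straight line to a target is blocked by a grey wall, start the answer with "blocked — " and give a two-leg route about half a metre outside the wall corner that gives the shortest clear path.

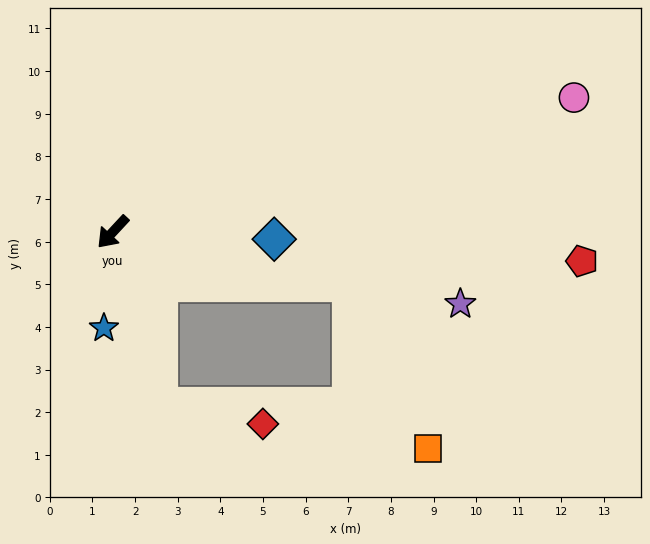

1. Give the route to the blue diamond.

turn left 130°, forward 3.8 m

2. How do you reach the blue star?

turn left 38°, forward 2.3 m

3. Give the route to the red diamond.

blocked — turn left 58°, forward 4.2 m, then turn left 65°, forward 2.5 m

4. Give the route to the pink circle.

turn left 149°, forward 11.3 m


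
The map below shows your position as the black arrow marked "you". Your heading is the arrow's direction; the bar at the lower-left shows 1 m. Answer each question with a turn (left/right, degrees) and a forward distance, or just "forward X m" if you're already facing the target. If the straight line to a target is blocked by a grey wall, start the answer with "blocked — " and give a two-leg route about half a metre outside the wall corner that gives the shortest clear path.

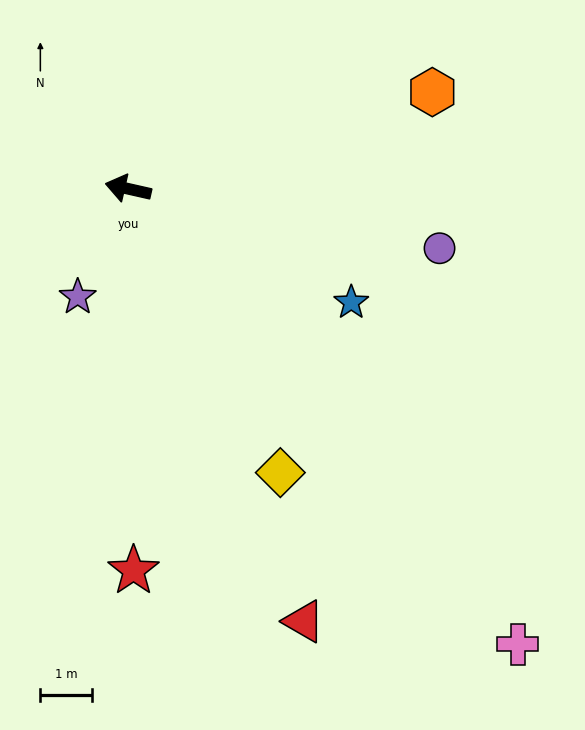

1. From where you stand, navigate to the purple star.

turn left 78°, forward 2.3 m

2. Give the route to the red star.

turn left 104°, forward 7.4 m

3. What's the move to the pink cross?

turn left 143°, forward 11.6 m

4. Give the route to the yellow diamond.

turn left 131°, forward 6.2 m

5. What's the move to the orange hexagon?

turn right 150°, forward 6.2 m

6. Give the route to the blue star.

turn left 166°, forward 4.8 m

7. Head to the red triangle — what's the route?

turn left 125°, forward 9.0 m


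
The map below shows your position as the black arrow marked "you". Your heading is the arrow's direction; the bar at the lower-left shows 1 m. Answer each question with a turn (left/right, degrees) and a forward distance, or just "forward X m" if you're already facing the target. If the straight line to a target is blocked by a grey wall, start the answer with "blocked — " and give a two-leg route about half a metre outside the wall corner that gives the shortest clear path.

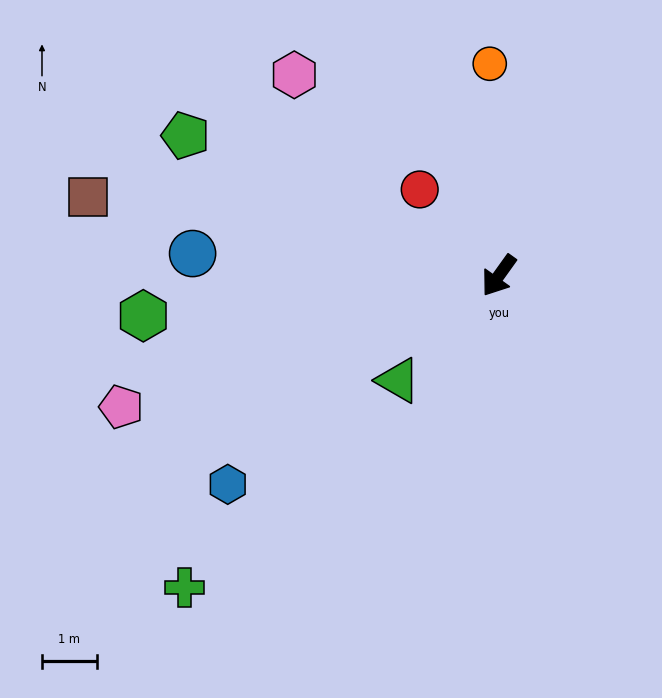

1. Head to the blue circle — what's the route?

turn right 59°, forward 5.6 m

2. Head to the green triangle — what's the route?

turn right 8°, forward 2.7 m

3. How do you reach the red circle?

turn right 102°, forward 2.1 m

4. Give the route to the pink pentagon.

turn right 35°, forward 7.3 m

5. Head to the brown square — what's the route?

turn right 65°, forward 7.7 m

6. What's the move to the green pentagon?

turn right 78°, forward 6.3 m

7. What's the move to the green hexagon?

turn right 48°, forward 6.6 m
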